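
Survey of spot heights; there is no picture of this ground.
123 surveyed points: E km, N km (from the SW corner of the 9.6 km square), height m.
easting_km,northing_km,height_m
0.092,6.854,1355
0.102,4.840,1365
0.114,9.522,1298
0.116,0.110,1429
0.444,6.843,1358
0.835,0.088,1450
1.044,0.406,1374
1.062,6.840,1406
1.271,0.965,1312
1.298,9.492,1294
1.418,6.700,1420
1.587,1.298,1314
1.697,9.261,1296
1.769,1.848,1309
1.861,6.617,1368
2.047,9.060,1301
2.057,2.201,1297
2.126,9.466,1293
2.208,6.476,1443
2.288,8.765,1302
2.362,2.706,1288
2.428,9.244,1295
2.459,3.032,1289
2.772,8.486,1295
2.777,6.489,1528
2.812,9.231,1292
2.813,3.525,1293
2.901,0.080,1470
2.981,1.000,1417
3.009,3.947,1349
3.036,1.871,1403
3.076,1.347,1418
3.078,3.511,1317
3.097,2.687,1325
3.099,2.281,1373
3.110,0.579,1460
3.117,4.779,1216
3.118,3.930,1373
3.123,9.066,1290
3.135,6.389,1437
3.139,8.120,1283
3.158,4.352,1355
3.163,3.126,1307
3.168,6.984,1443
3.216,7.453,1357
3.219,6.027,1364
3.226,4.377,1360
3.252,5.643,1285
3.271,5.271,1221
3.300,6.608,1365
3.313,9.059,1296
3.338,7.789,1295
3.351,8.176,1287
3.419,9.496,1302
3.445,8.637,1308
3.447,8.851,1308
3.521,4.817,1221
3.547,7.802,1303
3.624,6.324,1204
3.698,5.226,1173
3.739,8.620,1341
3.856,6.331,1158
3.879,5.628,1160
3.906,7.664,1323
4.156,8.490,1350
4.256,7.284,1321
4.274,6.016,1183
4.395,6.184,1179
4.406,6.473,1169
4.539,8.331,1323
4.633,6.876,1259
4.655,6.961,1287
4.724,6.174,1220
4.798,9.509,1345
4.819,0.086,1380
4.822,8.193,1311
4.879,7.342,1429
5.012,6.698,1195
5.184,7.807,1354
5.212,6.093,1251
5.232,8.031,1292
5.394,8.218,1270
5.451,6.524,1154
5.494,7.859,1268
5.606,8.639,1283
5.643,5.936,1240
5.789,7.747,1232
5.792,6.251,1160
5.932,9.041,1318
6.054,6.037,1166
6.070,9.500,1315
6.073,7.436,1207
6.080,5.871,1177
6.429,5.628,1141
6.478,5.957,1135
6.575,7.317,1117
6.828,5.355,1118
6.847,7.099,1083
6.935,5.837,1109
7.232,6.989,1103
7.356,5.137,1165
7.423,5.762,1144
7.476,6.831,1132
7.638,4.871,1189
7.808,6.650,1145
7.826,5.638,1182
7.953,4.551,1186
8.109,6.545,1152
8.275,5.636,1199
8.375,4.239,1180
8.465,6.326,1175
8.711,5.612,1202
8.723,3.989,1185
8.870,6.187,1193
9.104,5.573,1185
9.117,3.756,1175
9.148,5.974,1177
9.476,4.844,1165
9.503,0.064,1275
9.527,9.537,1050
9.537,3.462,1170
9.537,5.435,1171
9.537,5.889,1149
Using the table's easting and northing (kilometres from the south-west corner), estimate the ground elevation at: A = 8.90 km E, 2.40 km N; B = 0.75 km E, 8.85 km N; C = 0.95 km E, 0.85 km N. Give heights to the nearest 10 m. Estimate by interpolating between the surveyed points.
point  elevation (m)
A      1220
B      1300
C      1320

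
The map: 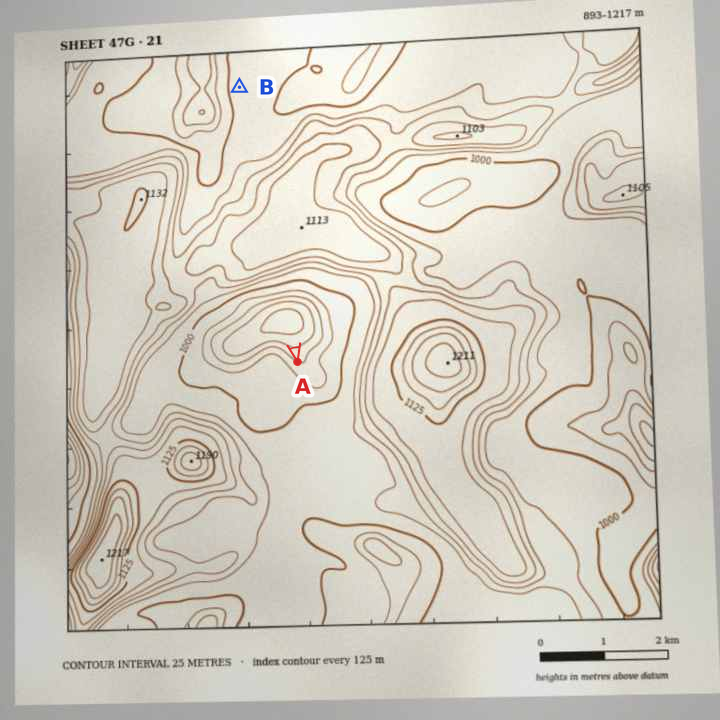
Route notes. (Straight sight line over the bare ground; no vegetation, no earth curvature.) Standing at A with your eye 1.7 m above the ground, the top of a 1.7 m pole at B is hidden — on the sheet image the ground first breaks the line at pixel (283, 294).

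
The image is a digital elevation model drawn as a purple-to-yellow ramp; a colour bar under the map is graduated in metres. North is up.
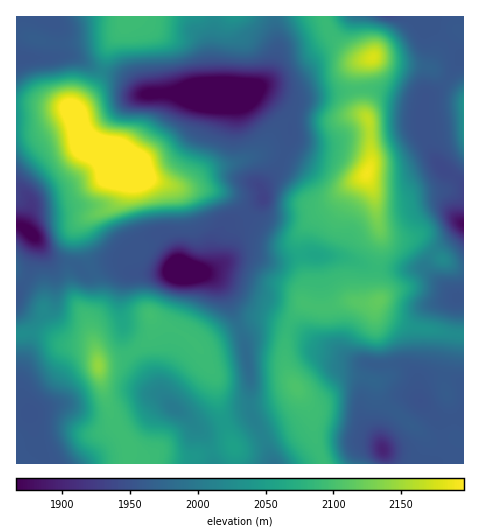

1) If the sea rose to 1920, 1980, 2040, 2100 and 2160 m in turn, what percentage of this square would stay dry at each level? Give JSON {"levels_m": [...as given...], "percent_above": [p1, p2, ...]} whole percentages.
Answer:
{"levels_m": [1920, 1980, 2040, 2100, 2160], "percent_above": [94, 65, 43, 13, 4]}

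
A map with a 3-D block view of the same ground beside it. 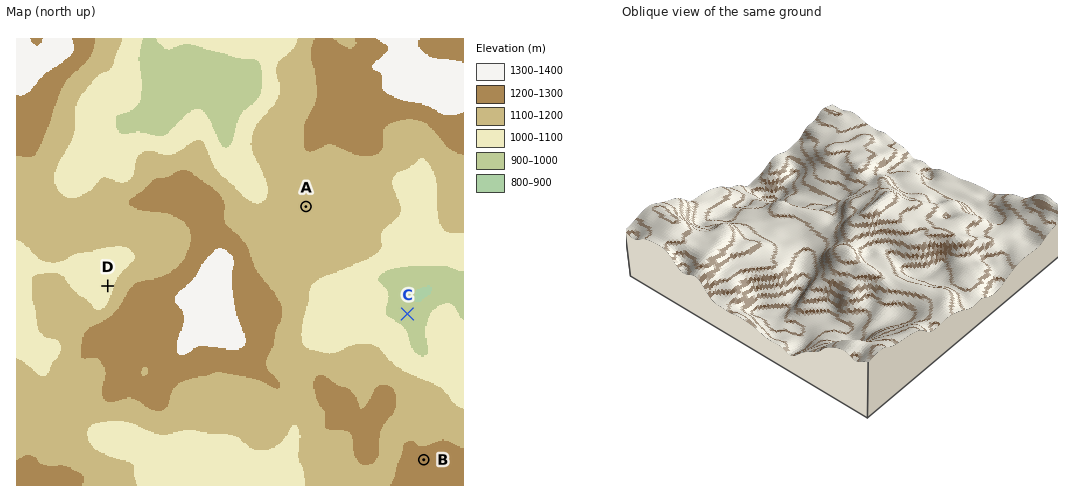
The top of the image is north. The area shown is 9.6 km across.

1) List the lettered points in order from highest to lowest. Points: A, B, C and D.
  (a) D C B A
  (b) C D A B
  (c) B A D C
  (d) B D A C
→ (c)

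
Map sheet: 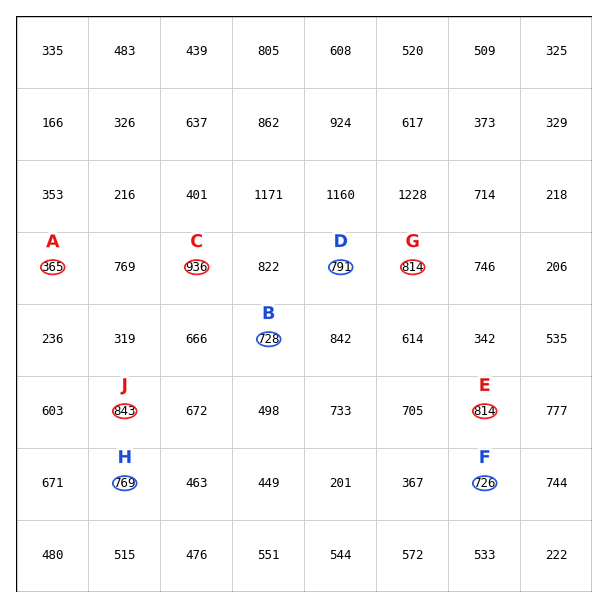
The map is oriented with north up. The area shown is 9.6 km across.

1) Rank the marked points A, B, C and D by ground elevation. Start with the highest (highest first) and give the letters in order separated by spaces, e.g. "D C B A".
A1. C D B A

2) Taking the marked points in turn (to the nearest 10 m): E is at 810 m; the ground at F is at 730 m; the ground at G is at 810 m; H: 770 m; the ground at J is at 840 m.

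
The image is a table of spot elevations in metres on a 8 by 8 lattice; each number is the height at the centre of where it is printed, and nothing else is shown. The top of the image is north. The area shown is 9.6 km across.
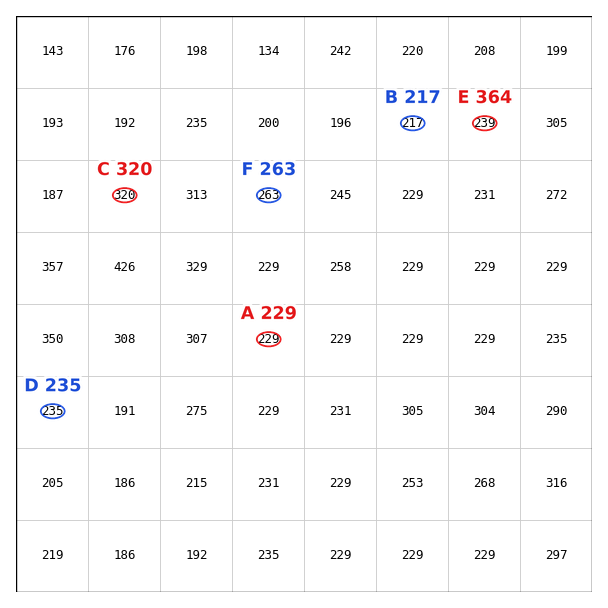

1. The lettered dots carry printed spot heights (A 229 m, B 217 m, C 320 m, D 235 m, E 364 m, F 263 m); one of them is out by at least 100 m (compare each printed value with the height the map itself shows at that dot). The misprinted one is E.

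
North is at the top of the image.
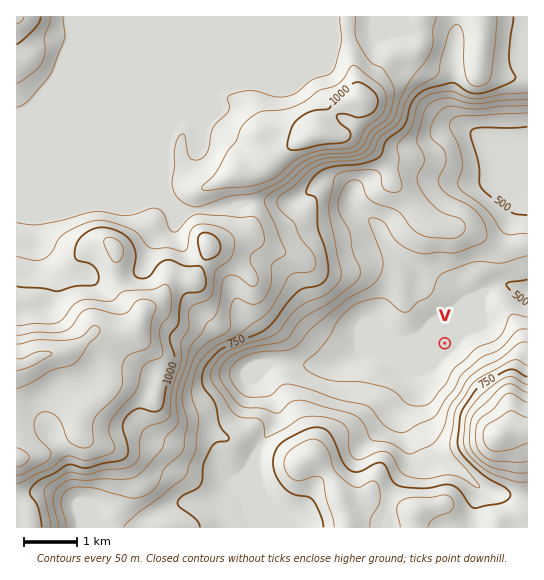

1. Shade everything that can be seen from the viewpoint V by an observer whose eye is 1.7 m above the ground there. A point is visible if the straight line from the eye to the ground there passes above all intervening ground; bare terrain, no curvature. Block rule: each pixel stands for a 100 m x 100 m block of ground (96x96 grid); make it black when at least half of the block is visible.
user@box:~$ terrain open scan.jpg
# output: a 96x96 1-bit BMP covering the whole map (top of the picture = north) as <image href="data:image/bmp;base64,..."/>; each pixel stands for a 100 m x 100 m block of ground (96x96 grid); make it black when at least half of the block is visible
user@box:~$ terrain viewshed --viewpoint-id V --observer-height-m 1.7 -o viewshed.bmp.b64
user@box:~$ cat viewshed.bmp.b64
<image width="96" height="96" href="data:image/bmp;base64,Qk2+BAAAAAAAAD4AAAAoAAAAYAAAAGAAAAABAAEAAAAAAIAEAAATCwAAEwsAAAIAAAAAAAAA////AAAAAAAAAAAAAAAAAAAAAAAAAAAAAAAAAAAAAAAAAAAAAAAAAAAAAAAAAAAAAAAAAAAAAAAAAAAAAAAAAAA4AAAAAAAAAAAAAAH/gAAAAAAAAAAABgP/gAAAAAAAAAAABwf/AAAAAACAAAAAD4//AAAAAADgAAAAD//4AAAAAAHwAAAAH//gAAAAAAOCAAAAH//AAAAAAAeDAAAAP//AAAAAAB+DgAAAf//AAAAAAH+HwAAA///4AAAAAf+P4AAB///8AAAAA/4P4AAB///+AAAAA+AH8AAB////AAAAAAAH//AB////AAAAAAAP//gB////A8AAAAAP//wB////D8AAAAAf//gD////P8AAAAAf/8AH/////8AAAAAf/8AH/////+AAAAA//4AP/////+AAABAf/4AP//////AAAAgf/4Af//////AAAAwf/4A///////gAAAgP/4A///////gAAAAP/4A///////gAAAAP/4A///////gAAAAP/8Af//////gAAAA//+Af//////wAAAB///A///////wAAAD///////////wAAAD///////////4AAAH///////z//fwAAAH/4////8D///wAAAD/w////gD///wAAAD/h4f//gD///gAAAD/hwf//gD///AAAAB/jgf//wD///AAAAAf/Af//4D//+AAAAAPPAf//8D//8AAAAAMOAf//+Dj/4AAAAAAOAf9//Dg/4AAAAAAMAf5//BA/+AAAAAAMAfx//BB//gAAAAAAAfB//AD//4AAAAAAAeB/CAH//8AAAAAB+cB+AAf//8AAAAAB/4A+AA///8AAAAAB/AAeAB//8cAAAAAB+AAfAD//4AAAAAAAgAAfgD//gAAAAAAAAAA/AACAAAAAAAAAAAB+AAAAAAAAAAAAAAD8AAAAAAAAAAAAAAB8AAAAAAAAAAAAAAA4AAAAAAAAAAAAAAA4B4AAAAAAAAAAAAA4D8AAAAAAAAAAAAAYB8AAAAAAAAAAD/gIAcAAAAAAAAAAP/4IAAAAAAAAAAAAH/+IAAAAAAAAAAAAAP/+QAAAAAAAAAAAAD//8AAAAAAAAAAAAB//+AAAAAAAAAAAAA///AAAAAAAAAAAAAf//gAAAAAAAAAAAAH//gAAAAAAAAAAAAD//gAAAAAAAAAAAAAQfwAAAAAAAAAAAAAAP4AAAAAAAAAAAAAAP8AAAAAAAAAAAAAAP8AAAAAAAAAAAAAAP8AAAAAAAAAAAAAAP8AAAAAAAAAAAAAAP8AAAAAAAAAAAAAAAeAAAAAAAAAAAAAAAGAAAAAAAAAAAAAAACAAAAAAAAAAAAAAAAAAAAAAAAAAAAAAAAAAAAAAAAAAAAAAAAAAAAAAAAAAAAAAAAAAAAAAAAAAAAAAAAAAAAAAAAAAAAAAAAAAAAAAAAAAAAAAAAAAAAAAAAAAAAAAAAAAAAAAAAAAAAAAAAAAAAAAAAAAAAAAAAAAAAAAAAAAAAAAAAAAAAAAAAAAAAAAAAAAAAAAAAAAAAAAAAAAAA="/>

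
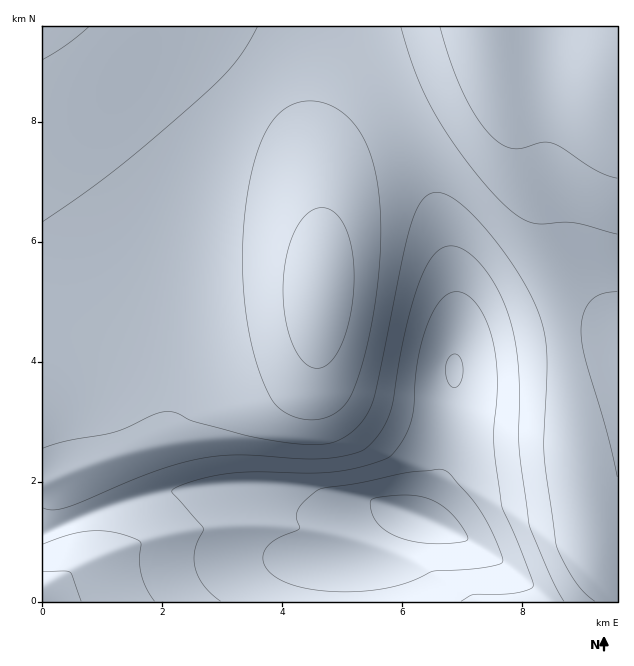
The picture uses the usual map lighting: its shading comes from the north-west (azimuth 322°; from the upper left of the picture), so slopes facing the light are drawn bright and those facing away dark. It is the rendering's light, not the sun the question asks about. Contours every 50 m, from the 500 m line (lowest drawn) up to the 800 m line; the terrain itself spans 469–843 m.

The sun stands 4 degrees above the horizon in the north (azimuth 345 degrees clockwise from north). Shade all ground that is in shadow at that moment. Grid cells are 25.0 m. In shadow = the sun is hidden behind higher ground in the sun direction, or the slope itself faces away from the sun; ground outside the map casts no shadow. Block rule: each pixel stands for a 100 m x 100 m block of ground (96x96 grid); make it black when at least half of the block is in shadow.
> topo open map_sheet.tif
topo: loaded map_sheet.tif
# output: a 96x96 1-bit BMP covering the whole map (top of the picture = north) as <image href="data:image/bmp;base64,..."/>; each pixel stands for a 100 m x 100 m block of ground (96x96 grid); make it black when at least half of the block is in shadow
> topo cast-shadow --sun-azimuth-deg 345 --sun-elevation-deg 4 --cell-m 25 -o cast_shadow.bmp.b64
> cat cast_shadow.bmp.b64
<image width="96" height="96" href="data:image/bmp;base64,Qk2+BAAAAAAAAD4AAAAoAAAAYAAAAGAAAAABAAEAAAAAAIAEAAATCwAAEwsAAAIAAAAAAAAA////AAAAAAAAAAAAAAAAAAAAAAAAAAAAAAAAAAAAAAAAAAAAAAA/AAAAAAAAAAAAAAP/wAAAAAAAAAAAAA//4AAAAAAAAAAAAH//8AAAAAAAAAAAAf//+AAAAAAAAAAAB///+AAAAAAAAAAAH////gAAAAAAAAAAP////wAAAAAAAAAAf////wAAAAAAAAAA/////4AAAAAAAAAD//////AAAAAEAAAf//////AAAAAP+A////////gAAAAf//////////gAAAA///////////gAAAD///////////gAAAD///////////gAAAB///////////AAAAAf/////////+AAAAAD/////////4AAAAAA/////////gAAAAAAH////////AAAAAAAA////////AAAAAAAAD///////AAAAAAAAAP//////AAAAAAAAAAH////+AAAAAAAAAAAB///+AAAAAAAAAAAAf//+AAAAAAAAAAAAH//+AAAAAAAAAAAAB//+AAAAAAAAAAAAAf/+AAAAAAAAAAAAAH/+AAAAAAAAAAAAAA//AAAAAAAAAAAAAAf/gAAAAAAAAAAAAAf/wAAAAAAAAAAAAAP/wAAAAAAAAAAAAAP/4AAAAAAAAAAAAAP/8AAAAAAAAAAAAAP/8AAAAAAAAAAAAAH/+AAAAAAAAAAAAAH/+AAAAAAAAAAAAAD/+AAAAAAAAAAAAAD//AAAAAAAAAAAAAB//AAAAAAAAAAAAAB//AAAAAAAAAAAAAA//AAAAAAAAAAAAAA//AAAAAAAAAAAAAAf/AAAAAAAAAAAAAAP/AAAAAAAAAAAAAAP/AAAAAAAAAAAAAAH+AAAAAAAAAAAAAAD+AAAAAAAAAAAAAAB+AAAAAAAAAAAAAAA+AAAAAAAAAAAAAAAIAAAAAAAAAAAAAAAAAAAAAAAAAAAAAAAAAAAAAAAAAAAAAAAAAAAAAAAAAAAAAAAAAAAAAAAAAAAAAAAAAAAAAAAAAAAAAAAAAAAAAAAAAAAAAAAAAAAAAAAAAAAAAAAAAAAAAAAAAAAAAAAAAAAAAAAAAAAAAAAAAAAAAAAAAAAAAAAAAAAAAAAAAAAAAAAAAAAAAAAAAAAAAAAAAAAAAAAAAAAAAAAAAAAAAAAAAAAAAAAAAAAAAAAAAAAAAAAAAAAAAAAAAAAAAAAAAAAAAAAAAAAAAAAAAAAAAAAAAAAAAAAAAAAAAAAAAAAAAAAAAAAAAAAAAAAAAAAAAAAAAAAAAAAAAAAAAAAAAAAAAAAAAAAAAAAAAAAAAAAAAAAAAAAAAAAAAAAAAAAAAAAAAAAAAAAAAAAAAAAAAAAAAAAAAAAAAAAAAAAAAAAAAAAAAAAAAAAAAAAAAAAAAAAAAAAAAAAAAAAAAAAAAAAAAAAAAAAAAAAAAAAAAAAAAAAAAAAAAAAAAAAAAAAAAAAAAAAAAAAAAAAAAAAAAAAAAAAAAAAAAAAAAAAAAAAAAAAAAAAAAAAAAAAAAAAAAAAAAAAAAAAAAAAAAAAAAAAAAAAAAAAAAAAAA="/>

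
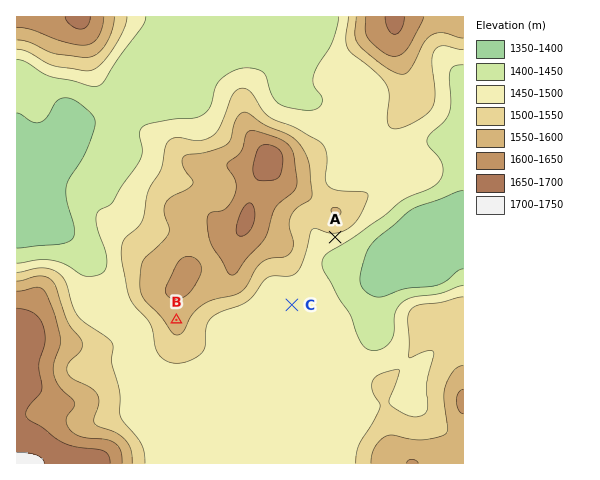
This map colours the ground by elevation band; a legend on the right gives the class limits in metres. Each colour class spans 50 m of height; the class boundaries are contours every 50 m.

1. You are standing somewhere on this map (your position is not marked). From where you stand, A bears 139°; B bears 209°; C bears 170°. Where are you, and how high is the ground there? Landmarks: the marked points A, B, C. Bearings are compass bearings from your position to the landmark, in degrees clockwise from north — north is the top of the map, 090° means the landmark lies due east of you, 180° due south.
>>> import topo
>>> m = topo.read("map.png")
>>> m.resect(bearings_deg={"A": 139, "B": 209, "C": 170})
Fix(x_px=266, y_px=158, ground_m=1670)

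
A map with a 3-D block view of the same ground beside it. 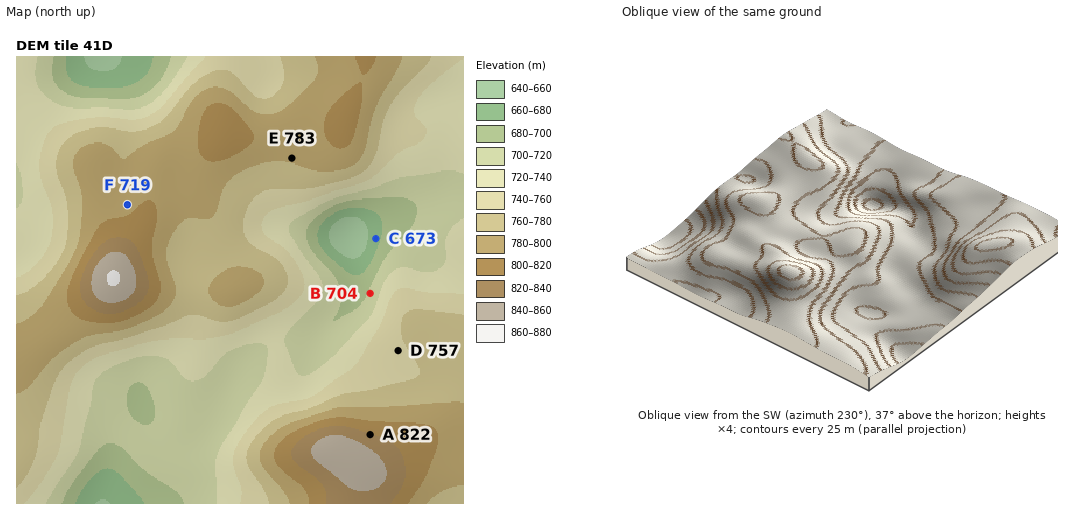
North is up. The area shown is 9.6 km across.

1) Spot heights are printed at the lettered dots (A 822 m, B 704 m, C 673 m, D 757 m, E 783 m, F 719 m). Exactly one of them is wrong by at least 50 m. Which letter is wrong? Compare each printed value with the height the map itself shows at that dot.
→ F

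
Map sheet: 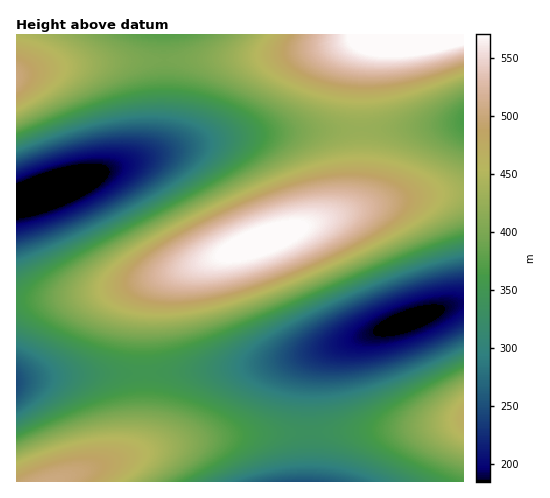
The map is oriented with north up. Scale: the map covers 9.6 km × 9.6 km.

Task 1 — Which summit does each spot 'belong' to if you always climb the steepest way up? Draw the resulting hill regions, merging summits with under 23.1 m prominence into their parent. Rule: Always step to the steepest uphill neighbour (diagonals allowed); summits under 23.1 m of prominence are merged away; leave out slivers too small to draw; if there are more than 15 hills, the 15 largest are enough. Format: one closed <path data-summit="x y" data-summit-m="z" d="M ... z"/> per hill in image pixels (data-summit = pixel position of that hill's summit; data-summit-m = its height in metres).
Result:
<path data-summit="262 241" data-summit-m="581" d="M463 123l-61 5-111 3-73 8-63 15-116 41-22 6-1 179 78-6 108-3 61-7 66-16 127-44 7 0z"/><path data-summit="50 481" data-summit-m="505" d="M329 348l-53 14-46 7-51 3-109 3-53 5-1 101 292 1 2-3 0-99 6-20z"/><path data-summit="421 35" data-summit-m="621" d="M463 34l-298 0 0 74-2 21-8 19-15 10 4 1 51-15 65-11 58-3 84-2 61-5z"/><path data-summit="463 417" data-summit-m="472" d="M463 304l-7 0-117 40-20 11-7 13-3 24 0 90 155-1z"/><path data-summit="17 78" data-summit-m="503" d="M164 34l-148 1 1 166 22-6 95-34 12-6 9-7 7-14 3-26z"/>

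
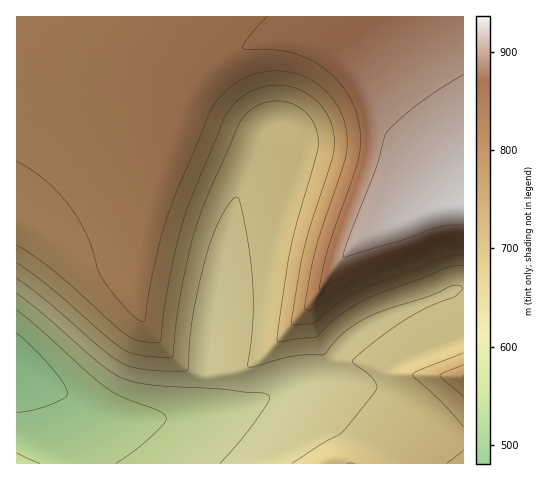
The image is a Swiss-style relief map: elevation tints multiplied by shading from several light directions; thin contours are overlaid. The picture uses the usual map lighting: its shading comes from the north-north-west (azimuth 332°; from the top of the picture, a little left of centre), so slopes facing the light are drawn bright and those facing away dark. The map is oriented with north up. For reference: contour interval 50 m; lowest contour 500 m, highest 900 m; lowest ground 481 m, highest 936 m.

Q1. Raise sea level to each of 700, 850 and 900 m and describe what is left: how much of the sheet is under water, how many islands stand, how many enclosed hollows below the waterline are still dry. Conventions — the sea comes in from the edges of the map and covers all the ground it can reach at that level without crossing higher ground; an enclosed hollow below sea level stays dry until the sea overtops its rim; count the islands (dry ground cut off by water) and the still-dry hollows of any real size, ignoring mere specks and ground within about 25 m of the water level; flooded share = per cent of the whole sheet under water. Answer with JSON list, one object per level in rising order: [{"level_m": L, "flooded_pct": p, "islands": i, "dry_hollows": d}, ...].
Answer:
[{"level_m": 700, "flooded_pct": 43, "islands": 0, "dry_hollows": 0}, {"level_m": 850, "flooded_pct": 84, "islands": 0, "dry_hollows": 0}, {"level_m": 900, "flooded_pct": 94, "islands": 0, "dry_hollows": 0}]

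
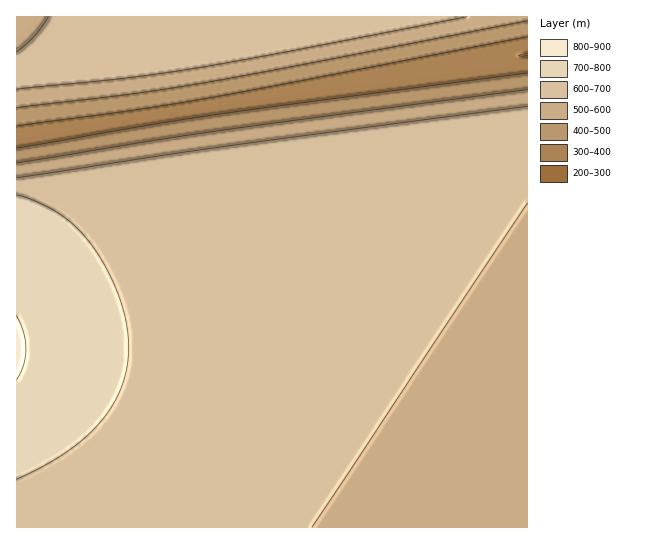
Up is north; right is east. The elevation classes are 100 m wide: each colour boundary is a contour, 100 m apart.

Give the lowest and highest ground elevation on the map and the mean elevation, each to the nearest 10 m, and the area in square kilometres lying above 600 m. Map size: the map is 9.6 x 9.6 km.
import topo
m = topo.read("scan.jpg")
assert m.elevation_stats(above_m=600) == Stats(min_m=300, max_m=810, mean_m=610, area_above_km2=63.6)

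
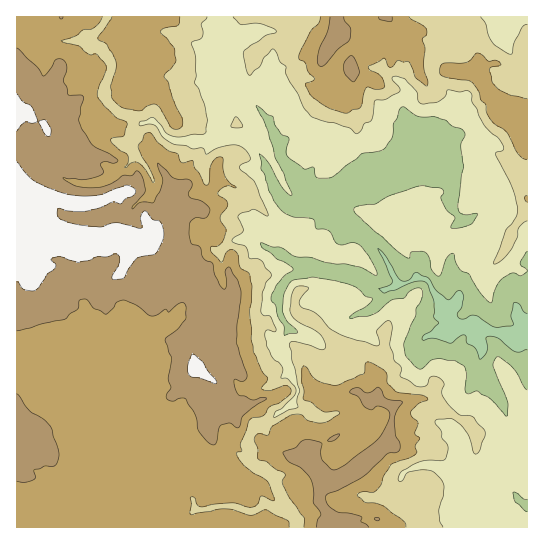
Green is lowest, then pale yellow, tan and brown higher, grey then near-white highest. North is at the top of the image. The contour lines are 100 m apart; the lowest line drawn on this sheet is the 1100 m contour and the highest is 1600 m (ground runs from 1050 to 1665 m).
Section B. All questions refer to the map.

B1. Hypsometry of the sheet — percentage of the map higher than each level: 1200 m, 88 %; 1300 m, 66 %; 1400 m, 50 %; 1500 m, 19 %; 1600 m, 4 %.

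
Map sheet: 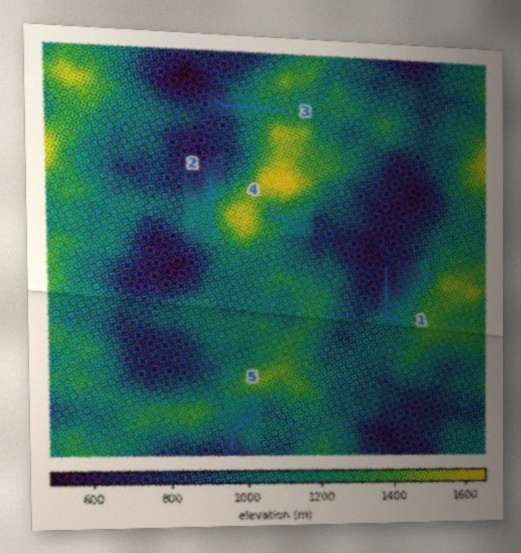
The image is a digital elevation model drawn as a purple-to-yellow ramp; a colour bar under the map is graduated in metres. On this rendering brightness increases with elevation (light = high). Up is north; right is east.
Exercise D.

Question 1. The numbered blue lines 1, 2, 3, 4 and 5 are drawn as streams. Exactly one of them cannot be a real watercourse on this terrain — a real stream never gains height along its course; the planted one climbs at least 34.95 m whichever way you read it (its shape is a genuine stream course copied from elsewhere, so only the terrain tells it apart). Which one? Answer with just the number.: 2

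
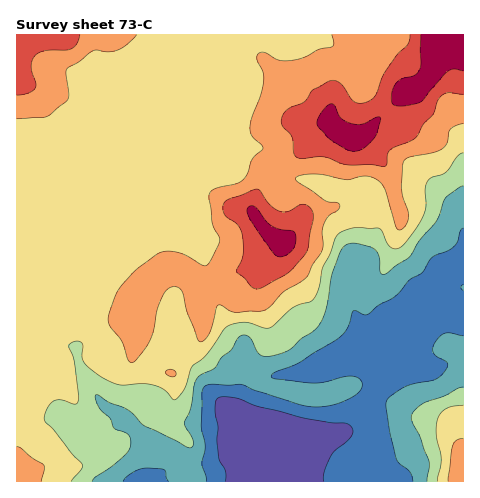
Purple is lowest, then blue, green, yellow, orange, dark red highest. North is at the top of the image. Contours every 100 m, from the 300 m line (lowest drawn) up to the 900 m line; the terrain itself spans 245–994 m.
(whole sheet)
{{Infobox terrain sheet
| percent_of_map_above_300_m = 96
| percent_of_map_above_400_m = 85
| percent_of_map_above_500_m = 74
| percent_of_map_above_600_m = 66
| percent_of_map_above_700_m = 26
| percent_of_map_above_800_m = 10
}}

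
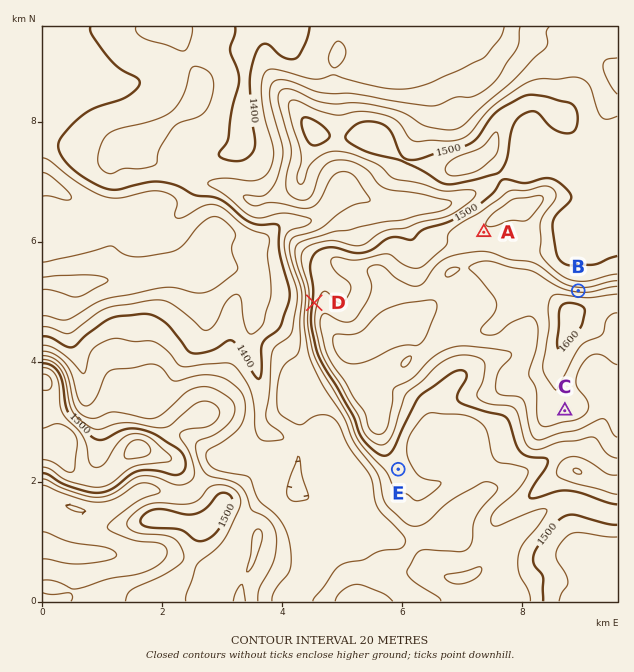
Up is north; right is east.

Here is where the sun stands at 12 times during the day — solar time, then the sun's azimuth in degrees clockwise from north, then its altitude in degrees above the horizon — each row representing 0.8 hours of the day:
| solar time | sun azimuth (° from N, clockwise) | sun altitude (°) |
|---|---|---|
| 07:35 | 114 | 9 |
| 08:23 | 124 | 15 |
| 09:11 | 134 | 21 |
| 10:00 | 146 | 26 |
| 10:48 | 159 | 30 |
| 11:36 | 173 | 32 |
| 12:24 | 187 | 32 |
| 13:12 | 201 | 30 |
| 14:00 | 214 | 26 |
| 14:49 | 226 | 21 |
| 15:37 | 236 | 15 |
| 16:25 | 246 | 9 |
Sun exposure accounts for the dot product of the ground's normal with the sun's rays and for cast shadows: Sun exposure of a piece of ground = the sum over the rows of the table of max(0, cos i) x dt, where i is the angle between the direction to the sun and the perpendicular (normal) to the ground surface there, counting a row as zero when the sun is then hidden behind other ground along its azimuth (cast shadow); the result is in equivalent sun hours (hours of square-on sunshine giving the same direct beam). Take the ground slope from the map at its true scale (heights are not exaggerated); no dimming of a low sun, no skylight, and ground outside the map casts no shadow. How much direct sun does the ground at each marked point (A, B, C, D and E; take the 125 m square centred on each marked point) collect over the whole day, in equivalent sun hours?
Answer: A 3.8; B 1.9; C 3.9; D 3.3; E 3.6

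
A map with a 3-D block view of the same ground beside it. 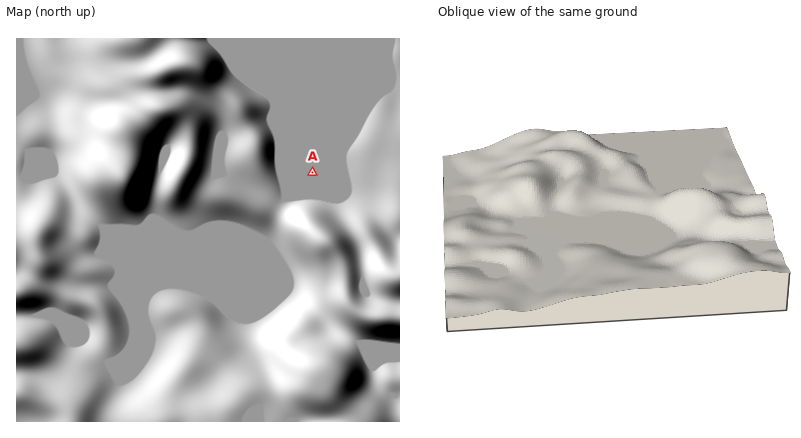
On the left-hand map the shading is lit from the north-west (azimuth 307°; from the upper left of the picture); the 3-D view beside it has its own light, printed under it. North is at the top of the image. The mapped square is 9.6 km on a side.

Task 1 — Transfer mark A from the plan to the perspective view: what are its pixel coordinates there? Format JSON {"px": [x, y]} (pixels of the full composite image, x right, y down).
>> {"px": [678, 181]}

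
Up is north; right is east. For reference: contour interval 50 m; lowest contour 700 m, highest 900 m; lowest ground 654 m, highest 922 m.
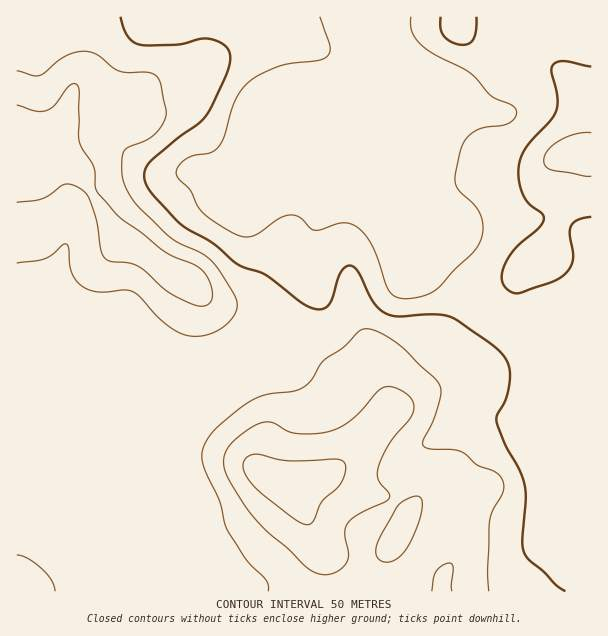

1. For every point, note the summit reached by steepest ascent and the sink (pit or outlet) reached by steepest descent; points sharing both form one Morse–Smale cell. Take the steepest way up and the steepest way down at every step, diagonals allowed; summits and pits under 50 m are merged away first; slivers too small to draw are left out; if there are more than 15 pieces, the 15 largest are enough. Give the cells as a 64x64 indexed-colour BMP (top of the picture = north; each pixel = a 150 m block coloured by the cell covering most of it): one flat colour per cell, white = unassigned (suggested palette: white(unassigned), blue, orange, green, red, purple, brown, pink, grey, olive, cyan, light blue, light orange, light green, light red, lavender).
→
<image width="64" height="64" href="data:image/bmp;base64,Qk12CAAAAAAAAHYAAAAoAAAAQAAAAEAAAAABAAQAAAAAAAAIAAATCwAAEwsAABAAAAAAAAAA////ALR3HwAOf/8ALKAsACgn1gC9Z5QAS1aMAMJ34wB/f38AIr28AM++FwDox64AeLv/AIrfmACWmP8A1bDFABERERERERERERERERERERERERERERERERERERERERERERERERERERERERERERERERERERERERERERERERERERERERERERERERERERERERERERERERERERERERERERERERERERERERERERERERERERERERERERERERERERERERERERERERERERERERERERERERERERERERERERERERERERERERERERERERERERERERERERERERERERERERERERERERERERERERERERERERERERERERERERERERERERERERERERERERERERERERERERERERERERERERERERERERERERERERERERERERERERERERERERERERERERERERERERERERERERERERERERERERERERERERERERERERERERERERERERERERERERERERERERERERERERERERERERERERERERERERERERERERERERERERERERERERERERERERERERERERERERERERERERERERERERERERERERERERERERERERERERERERERERERERERERERERERERERERERERERERERERERERERERERERERERERERERERERERERERERERERERERERERERERERERERERERERERERERERERERERERERERERERERERERERERERERERERERERERERERERERERERERERERERERERERERERERERERERERERERERERERERERERERERERERERERERERERERERERERERERERERERERERERERERERERERERERERERERERERERERERERERERERERERERERERERERERERERERERERERERERERERERERERERERERETMzMRERERERERERERERERERERERERERERERERERERERMzMzEREREREREREREREREREREREREREREREREREREREzMzMREREREREREREREREREREREREREREREREREREREzMzMyIiIiIiIiIiIiIiERERERERERERERERERERERETMzMzIiIiIiIiIiIiIiIiERERERERERERERERERERERMzMzMiIiIiIiIiIiIiIiIhEREREREREREREREREREREzMzMyIiIiIiIiIiIiIiIiIhEREREREREREREREREREzMzMzIiIiIiIiIiIiIiIiIiIhEREREREREREREREREzMzMzMiIiIiIiIiIiIiIiIiIiIREREREREREREREREzMzMzMyIiIiIiIiIiIiIiIiIiIiERERERERERERERMzMzMzMzIiIiIiIiIiIiIiIiIiIiIhERERERERERERMzMzMzMzMiIiIiIiIiIiIiIiIiIiIiERERERERERERMzMzMzMzMyIiIiIiIiIiIiIiIiIiIiIhERERERERERMzMzMzMzMzIiIiIiIiIiIiIiIiIiIiIiERERERERERMzMzMzMzMzMiIiIiIiIiIiIiIiIiIiIiERERERERERMzMzMzMzMzMyIiIiIiIiIiIiIiIiIiIiIRERERERERMzMzMzMzMzMzIiIiIiIiIiIiIiIiIiIiIhERERERERMzMzMzMzMzMzMiIiIiIiIiIiIiIiIiIiIiERERERERMzMzMzMzMzMzMyIiIiIiIiIiIiIiIiIiIiIhEREREREzMzMzMzMzMzMzIiIiIiIiIiIiIiIiIiIiIiEREREREzMzMzMzMzMzMzMiIiIiIiIiIiIiIiIiIiIiIRERERETMzMzMzMzMzMzMyIiIiIiIiIiIiIiIiIiIiIiERERERMzMzMzMzMzMzMzIiIiIiIiIiIiIiIiIiIiIiIRERERMzMzMzMzMzMzMzMiIiIiIiIiIiIiIiIiIiIiIhEREREzMzMzMzMzMzMzMyIiIiIiIiIiIiIiIiIiIiIiERERETMzMzMzMzMzMzMzIiIiIiIiIiIiIiIiIiIiIiIRERERMzMzMzMzMzMzMzMiIiIiIiIiIiIiIiIiIiIiIiEREREzMzMzMzMzMzMzMyIiIiIiIiIiIiIiIiIiIiIiIRERERMzMzMzMzMzMzMzIiIiIiIiIiIiIiIiIiIiIiIhEREREzMzMzMzMzMzMzMiIiIiIiIiIiIiIiIiIiIiIiIRERETMzMzMzMzMzMzMyIiIiIiIiIiIiIiIiIiIiIiIhERERMzMzMzMzMzMzMzIiIiIiIiIiIiIiIiIiIiIiIiIRERMzMzMzMzMzMzMzMiIiIiIiIiIiIiIiIiIiIiIiIhEREzMzMzMzMzMzMzMyIiIiIiIiIiIiIiIiIiIiIiIiIREzMzMzMzMzMzMzMzIiIiIiIiIiIiIiIiIiIiIiIiIhETM0REQzMzMzMzMzMiIiIiIiIiIiIiIiIiIiIiIiIiETMzREREQzMzMzMzMyIiIiIiIiIiIiIiIiIiIiIiIiIRMzREREREMzMzMzMzIiIiIiIiIiIiIiIiIiIiIiIiIhEzRERERERDMzMzMzMiIiIiIiIiIiIiIiIiIiIiIiIiEzREREREREMzMzMzMyIiIiIiIiIiIiIiIiIiIiIiIiIjRERERERERDMzMzMzIiIiIiIiIiIiIiIiIiIiIiIiIiREREREREREMzMzMzMiIiIiIiIiIiIiIiIiIiIiIiIiRERERERERERDMzMzMyIiIiIiIiIiIiIiIiIiIiIiIiJEREREREREREMzMzMz"/>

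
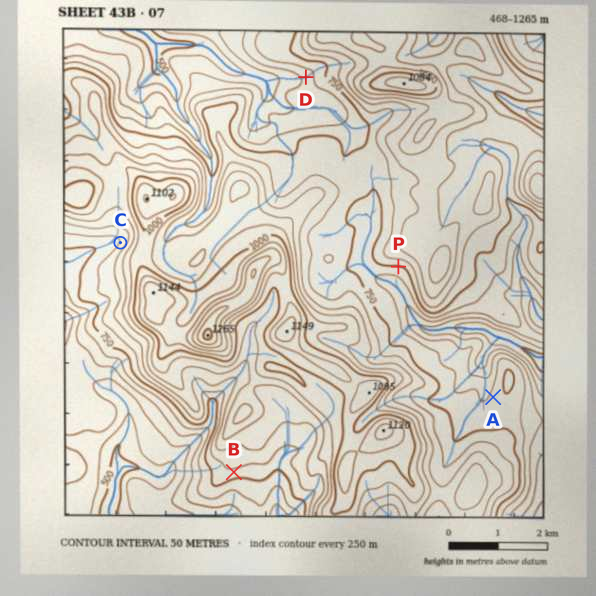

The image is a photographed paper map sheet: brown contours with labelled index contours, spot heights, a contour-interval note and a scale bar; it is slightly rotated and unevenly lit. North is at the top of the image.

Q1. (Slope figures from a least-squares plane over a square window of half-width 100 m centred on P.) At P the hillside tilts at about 17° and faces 190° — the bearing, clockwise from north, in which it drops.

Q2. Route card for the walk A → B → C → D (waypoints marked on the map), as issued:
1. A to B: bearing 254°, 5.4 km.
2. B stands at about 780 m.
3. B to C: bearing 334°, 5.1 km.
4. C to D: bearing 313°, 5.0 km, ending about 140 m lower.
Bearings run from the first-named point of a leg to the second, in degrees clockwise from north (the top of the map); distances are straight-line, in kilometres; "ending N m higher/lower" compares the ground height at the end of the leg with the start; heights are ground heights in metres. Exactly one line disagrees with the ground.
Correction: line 4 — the bearing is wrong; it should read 48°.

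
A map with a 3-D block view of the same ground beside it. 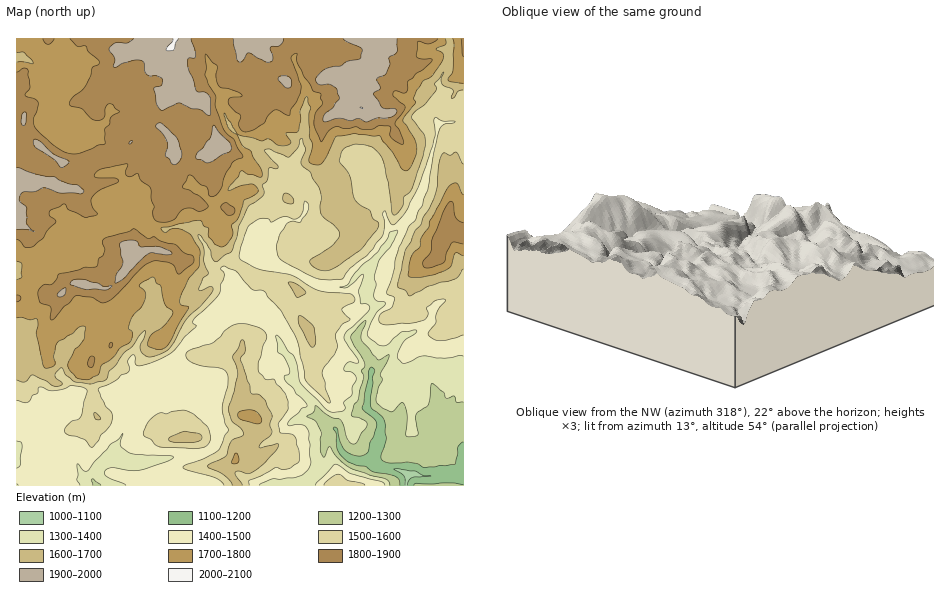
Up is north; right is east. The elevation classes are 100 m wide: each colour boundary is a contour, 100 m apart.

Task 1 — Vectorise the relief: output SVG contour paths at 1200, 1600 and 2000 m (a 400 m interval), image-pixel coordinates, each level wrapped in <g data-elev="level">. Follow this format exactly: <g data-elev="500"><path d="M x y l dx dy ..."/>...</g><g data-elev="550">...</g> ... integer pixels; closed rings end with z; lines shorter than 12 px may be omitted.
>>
<g data-elev="1200"><path d="M400 485l-1-5-4-4-21-4-9-6-8 0-9-4-7-7-4-7-1-14-3-6 1-1 3 2 3 13 7 10 13 4 4-1 4-3 9-28-2-5-11-8-2-4 7-29 0-7 2-4 4 4-3 7-1 28 1 3 10 8 3 7 1 15-5 17 2 5 7 2 20-1 8 2 7 4 29-3 4-10 0-8 5-5"/><path d="M463 485l-10-2-36 0-3 2"/></g><g data-elev="1600"><path d="M242 485l-7-10 1-3 13 2 7-4 19-18 4-7-2-1-17 4-1-1 3-5 9-8 1-3-2-6 2-10-8-16-5-4-7-1-2-2 0-7-10-26 5-8-2-11-2 1-3 7-5 8 5 19-9 35 3 11 9 7 3 6-13 7-5 15-18 10 1 2 16 8 6 6 1 3"/><path d="M174 442l21 0 6-2 1-4-3-3-16-2-14 7 0 3z"/><path d="M95 419l6 0-6-7-1 2z"/><path d="M17 380l8 2 8-7 13 6 7 5 7 0 2-3-6-5-1-3 6-7 5 7 9 7 15 2 14-3 3-3 2-7 7-6 7-11 9-7 7-11 6-6-1 7-4 10 3 7 4 3 4 0 9-3 8-4 7-9 11-21 16-15 11-14-2-4-10 4-2-1 4-11 5-6-4-12 0-14-6-12 3 1 6 8 4 7 1 7 3 4 2-1 7-6 7-3 6-14 2-12 9-18 16-13 0-4-2-5 5-6 2-11 1-1 8 0-1-3-12-13 0-3 5 0 18 8 9-9 3-9 2 0 4 10-5 12 0 4 9 7 9 16 2 8-1 11 1 8 13 10 6 8-1 5-6 7-22 14-1 4 6 5 7 3 7-1 10-5 21-15 15-19 3-6-1-3-5-4-3-7-10-6-6-7-4-22-11-15 3-10 4-4 8-3 9 1 9 2 7 7 5 8 5 21 3 29 1 3 3 0 7-9 1-9 6-5 2-4 13-42 0-11-13-16 0-3 4-5 9-7 11-13 1-3-3-4 10-12-3 7 0 4 3 3 9 4-2 8 3 0 4-7 5-1"/><path d="M311 347l3 0 2-4-2-16-10-10-5-1 0 8z"/><path d="M298 298l7-4 1-2-10-8-8-2z"/><path d="M286 203l6 1 2-3-3-6-6-2-2 2 0 5z"/><path d="M463 164l-7-12-5 3-7-2-3 3-3 11-1 19-3 11-5 12-6 8-2 7-6 7-4 11-5 8-8 36 1 2 7 3 3 5 2 0 17-10 27-7 8-10"/></g><g data-elev="2000"><path d="M173 39l-7 11 8 0 1-7 3-4"/></g>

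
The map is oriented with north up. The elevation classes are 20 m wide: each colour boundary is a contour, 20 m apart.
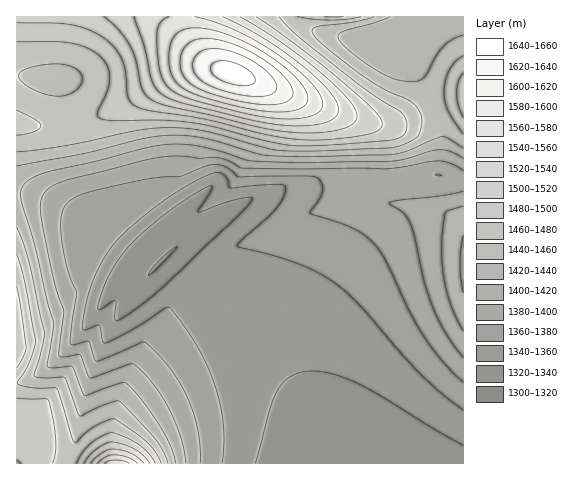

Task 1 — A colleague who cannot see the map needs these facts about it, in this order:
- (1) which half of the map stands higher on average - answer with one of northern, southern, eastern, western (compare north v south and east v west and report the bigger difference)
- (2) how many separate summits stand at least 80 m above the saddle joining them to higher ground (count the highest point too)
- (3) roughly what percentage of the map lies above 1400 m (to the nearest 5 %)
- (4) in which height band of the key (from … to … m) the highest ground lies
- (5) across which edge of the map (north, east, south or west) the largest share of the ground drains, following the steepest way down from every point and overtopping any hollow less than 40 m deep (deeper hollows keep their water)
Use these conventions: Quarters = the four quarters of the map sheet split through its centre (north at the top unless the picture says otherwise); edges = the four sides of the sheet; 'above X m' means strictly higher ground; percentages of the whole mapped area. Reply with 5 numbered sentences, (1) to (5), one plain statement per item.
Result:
(1) Taken as a whole, the northern half is higher than the southern.
(2) 2 summits rise at least 80 m above their surroundings.
(3) About 50 % of the map lies above 1400 m.
(4) The highest point is somewhere between 1640 and 1660 m.
(5) The largest share of the runoff leaves by the southern edge.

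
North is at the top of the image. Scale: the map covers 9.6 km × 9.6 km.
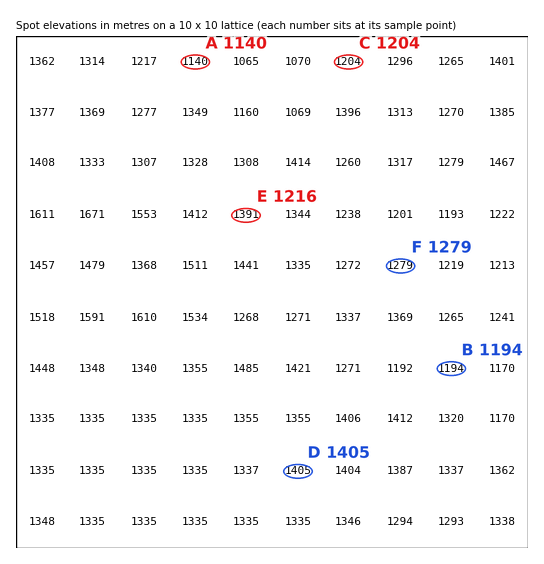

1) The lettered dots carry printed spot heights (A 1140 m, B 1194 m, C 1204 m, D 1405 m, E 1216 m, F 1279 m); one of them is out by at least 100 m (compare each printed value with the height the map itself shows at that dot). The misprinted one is E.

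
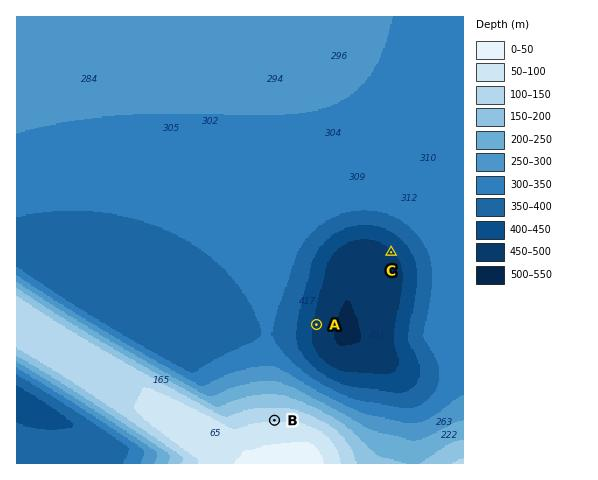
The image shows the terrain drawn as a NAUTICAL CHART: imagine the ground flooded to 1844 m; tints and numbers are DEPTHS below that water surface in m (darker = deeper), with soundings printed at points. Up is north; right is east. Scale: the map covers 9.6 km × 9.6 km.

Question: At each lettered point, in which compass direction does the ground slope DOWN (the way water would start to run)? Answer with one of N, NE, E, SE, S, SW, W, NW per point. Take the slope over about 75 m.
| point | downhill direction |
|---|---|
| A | E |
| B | N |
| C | SW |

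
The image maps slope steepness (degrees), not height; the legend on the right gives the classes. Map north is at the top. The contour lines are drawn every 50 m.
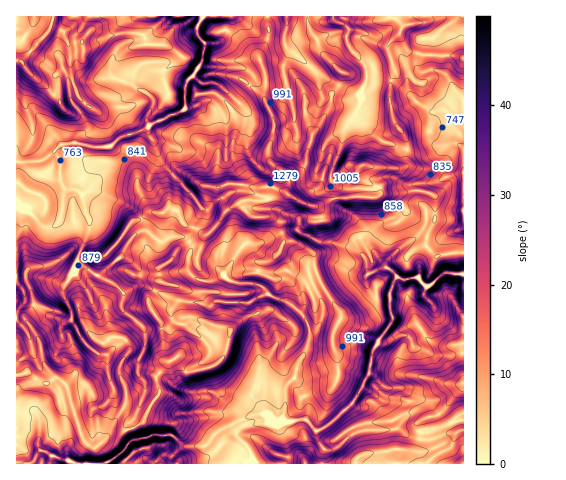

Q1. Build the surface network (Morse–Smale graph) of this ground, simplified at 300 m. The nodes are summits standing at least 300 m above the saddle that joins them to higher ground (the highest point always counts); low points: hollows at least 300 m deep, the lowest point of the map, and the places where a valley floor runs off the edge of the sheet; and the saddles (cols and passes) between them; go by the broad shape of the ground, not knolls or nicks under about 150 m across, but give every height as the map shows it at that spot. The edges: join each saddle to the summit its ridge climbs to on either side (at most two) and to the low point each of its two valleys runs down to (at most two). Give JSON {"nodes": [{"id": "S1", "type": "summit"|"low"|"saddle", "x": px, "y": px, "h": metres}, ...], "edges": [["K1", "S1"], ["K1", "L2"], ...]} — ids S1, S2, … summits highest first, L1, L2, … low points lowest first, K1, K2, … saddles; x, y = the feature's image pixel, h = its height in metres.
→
{"nodes": [
{"id": "S1", "type": "summit", "x": 27, "y": 372, "h": 1511},
{"id": "S2", "type": "summit", "x": 22, "y": 62, "h": 1258},
{"id": "S3", "type": "summit", "x": 462, "y": 383, "h": 1224},
{"id": "L1", "type": "low", "x": 459, "y": 274, "h": 468},
{"id": "L2", "type": "low", "x": 200, "y": 22, "h": 503},
{"id": "K1", "type": "saddle", "x": 391, "y": 81, "h": 899},
{"id": "K2", "type": "saddle", "x": 80, "y": 253, "h": 879},
{"id": "K3", "type": "saddle", "x": 17, "y": 161, "h": 780},
{"id": "K4", "type": "saddle", "x": 243, "y": 446, "h": 771}],
"edges": [["K1", "S1"], ["K1", "L1"], ["K1", "L2"], ["K2", "S1"], ["K2", "L1"], ["K2", "L2"], ["K3", "S1"], ["K3", "S2"], ["K3", "L2"], ["K4", "S1"], ["K4", "S3"], ["K4", "L1"]]}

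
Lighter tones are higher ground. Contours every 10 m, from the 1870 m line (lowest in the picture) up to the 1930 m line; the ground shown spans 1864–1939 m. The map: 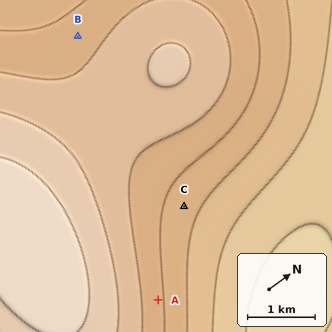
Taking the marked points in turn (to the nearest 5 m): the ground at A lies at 1905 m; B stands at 1905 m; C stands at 1895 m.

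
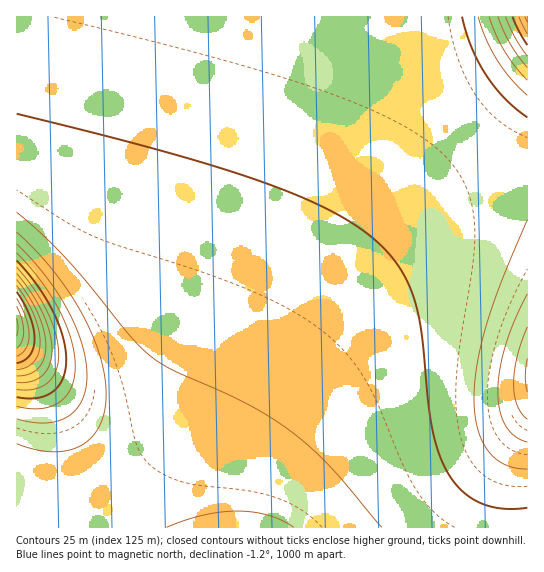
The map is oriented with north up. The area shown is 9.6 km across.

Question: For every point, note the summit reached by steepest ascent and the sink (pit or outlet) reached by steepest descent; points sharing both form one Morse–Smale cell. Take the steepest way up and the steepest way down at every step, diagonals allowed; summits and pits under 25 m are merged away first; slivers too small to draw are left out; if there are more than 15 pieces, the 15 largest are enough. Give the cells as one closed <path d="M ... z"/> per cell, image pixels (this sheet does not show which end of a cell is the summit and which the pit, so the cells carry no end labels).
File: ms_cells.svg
<path d="M406 16l-75 1-42 125-50 135-48 118-11 22-16 24-11 12-23 18-13 6-23 7-32 1-19-2-26-8 0 53 488-1 0-21 6-35 6-21 11-23 0-252-41-32-31-33-28-41-11-22z"/><path d="M330 16l-314 1 1 458 26 8 19 2 21 0 22-4 25-10 13-10 13-11 16-20 27-53 62-159 36-99z"/><path d="M527 16l-120 1 10 30 11 22 28 41 31 33 40 32z"/><path d="M527 428l-16 43-6 35 1 22 22-1z"/>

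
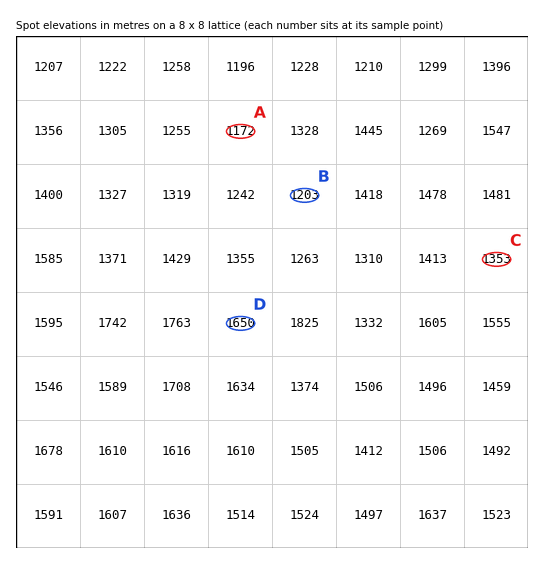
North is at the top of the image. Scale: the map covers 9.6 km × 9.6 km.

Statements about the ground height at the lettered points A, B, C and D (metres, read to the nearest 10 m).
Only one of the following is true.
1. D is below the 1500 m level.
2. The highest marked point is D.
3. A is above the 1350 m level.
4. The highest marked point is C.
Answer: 2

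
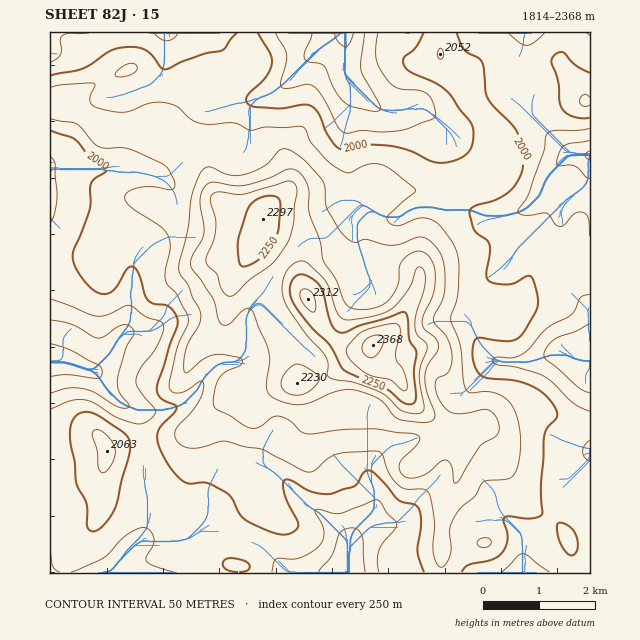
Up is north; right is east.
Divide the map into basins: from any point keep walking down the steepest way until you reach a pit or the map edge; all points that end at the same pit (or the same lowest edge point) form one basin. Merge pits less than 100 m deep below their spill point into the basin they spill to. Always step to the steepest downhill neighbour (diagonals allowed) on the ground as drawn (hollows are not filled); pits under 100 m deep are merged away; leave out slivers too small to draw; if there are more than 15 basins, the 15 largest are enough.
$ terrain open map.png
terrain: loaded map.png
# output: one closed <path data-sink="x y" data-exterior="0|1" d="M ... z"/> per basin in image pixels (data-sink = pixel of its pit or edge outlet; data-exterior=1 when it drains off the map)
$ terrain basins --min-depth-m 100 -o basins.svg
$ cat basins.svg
<path data-sink="50 361" data-exterior="1" d="M59 102l-9 3 0 467 188 1 0-7-6-2-2-3 3-21 8-17 23-23-2-11-24-25-7-14 2-7 12-20 5-11 0-5-5-5 38-17 14-1 31-8 11-6 13-11 17-11-20 1-16-10-14-18-24-49-37-29-1-6 5-17-27-9-19-15-6-17 3-28-6-8-14-4-27 0-19-8-40 1-37-25z"/><path data-sink="590 155" data-exterior="1" d="M590 32l-150 1 1 26 20 22 10 21 19 25 7 18-1 20-20 16-23 10-60-1-13-6-7 0-16 9-25 8-28 0-17-4-9 3-10 7-4 7-7 26 7 9 21 14 10 9 24 49 14 18 16 10 21-2 27-21 19-35 8 0 45 13 12 4 14 8 25-16 8-19 8-8 30-2 15 5 9-1z"/><path data-sink="345 33" data-exterior="1" d="M439 32l-389 0 0 71 9-1 11 5 37 25 40-1 19 8 27 0 14 4 6 8-3 28 6 17 19 15 25 8 4-2 4-10 13-9 7-1 16 4 28 0 25-8 16-9 7 0 13 6 60 1 23-10 20-16 1-20-7-18-19-25-10-21-20-22z"/><path data-sink="347 572" data-exterior="1" d="M371 346l-19 13-13 11-11 6-31 8-14 1-38 17 5 5 0 5-5 11-12 20-2 7 7 14 24 25 2 11-23 23-8 17-3 21 2 3 6 2 1 7 202-1 2-60 2-13 13-24 1-23-5-15-44-38-10-20-5-5-12-5-8-8z"/><path data-sink="590 362" data-exterior="1" d="M566 271l-30 2-8 8-8 19-25 16-14-8-12-4-45-13-8 0-19 35-25 19 0 10 11 14 12 5 5 5 7 16 10 11 23 18 13 12 14-8 27-6 32-14 14 1 29 13 21 2 0-148z"/>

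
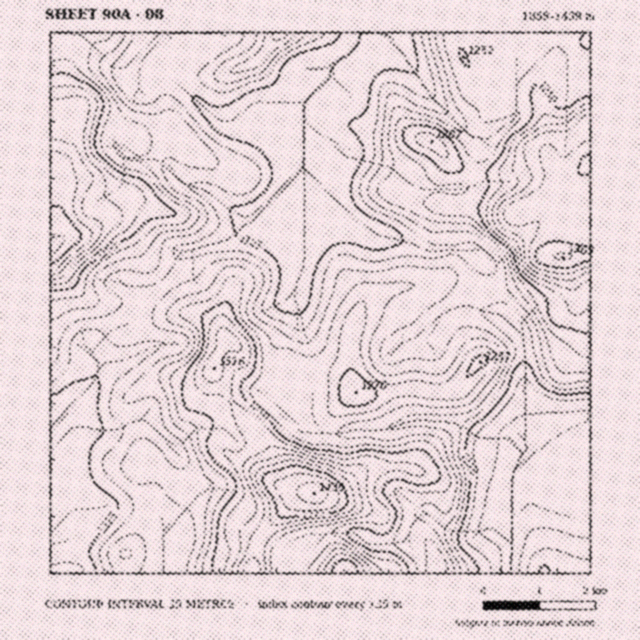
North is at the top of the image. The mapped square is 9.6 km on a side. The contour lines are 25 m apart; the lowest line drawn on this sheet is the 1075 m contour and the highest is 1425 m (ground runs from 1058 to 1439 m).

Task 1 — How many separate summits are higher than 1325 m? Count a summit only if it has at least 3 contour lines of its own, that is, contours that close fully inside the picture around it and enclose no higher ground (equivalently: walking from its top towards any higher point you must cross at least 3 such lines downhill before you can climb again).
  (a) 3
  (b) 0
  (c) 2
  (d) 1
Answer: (d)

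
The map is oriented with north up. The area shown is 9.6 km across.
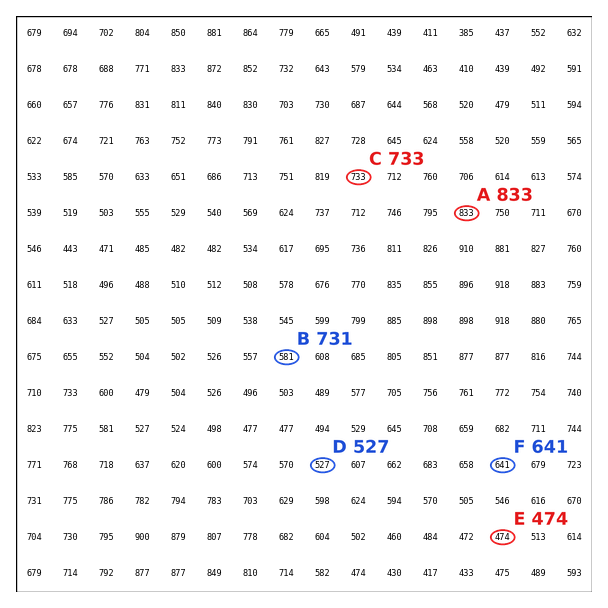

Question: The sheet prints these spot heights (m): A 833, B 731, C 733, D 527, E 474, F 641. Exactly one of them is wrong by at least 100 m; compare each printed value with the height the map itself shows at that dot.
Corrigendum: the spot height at B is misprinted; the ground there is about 581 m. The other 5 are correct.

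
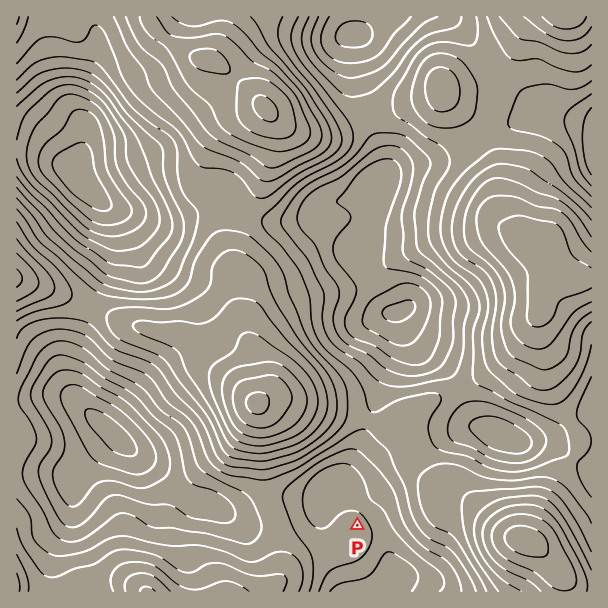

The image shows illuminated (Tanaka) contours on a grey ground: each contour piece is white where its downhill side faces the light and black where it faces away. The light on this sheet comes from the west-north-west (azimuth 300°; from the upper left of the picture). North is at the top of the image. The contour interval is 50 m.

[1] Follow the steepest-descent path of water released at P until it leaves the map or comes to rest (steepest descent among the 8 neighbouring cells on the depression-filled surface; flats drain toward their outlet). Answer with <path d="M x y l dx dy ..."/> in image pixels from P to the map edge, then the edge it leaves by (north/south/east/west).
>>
<path d="M357 525l9-9 8 0 6 6 1 3 0 3 3 6 0 6 2 2 1 15 2 1 0 3 1 2 0 3 3 6 0 13-6 6"/>
exit: south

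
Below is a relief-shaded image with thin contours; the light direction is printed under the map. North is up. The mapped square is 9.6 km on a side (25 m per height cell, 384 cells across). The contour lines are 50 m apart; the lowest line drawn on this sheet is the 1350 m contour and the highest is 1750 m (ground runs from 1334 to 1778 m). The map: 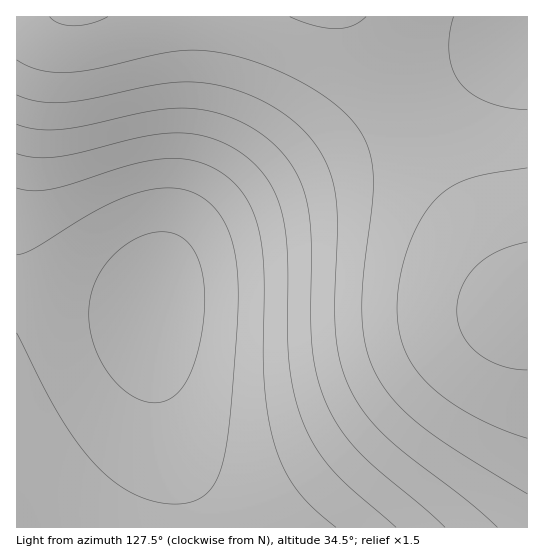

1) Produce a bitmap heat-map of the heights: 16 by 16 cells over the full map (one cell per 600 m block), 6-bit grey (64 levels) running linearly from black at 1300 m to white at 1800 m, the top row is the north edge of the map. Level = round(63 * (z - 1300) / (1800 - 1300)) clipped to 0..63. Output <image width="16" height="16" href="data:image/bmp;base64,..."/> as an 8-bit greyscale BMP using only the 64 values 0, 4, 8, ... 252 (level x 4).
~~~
<image width="16" height="16" href="data:image/bmp;base64,Qk02BQAAAAAAADYEAAAoAAAAEAAAABAAAAABAAgAAAAAAAABAAATCwAAEwsAAAABAAAAAAAAAAAAAAEBAQACAgIAAwMDAAQEBAAFBQUABgYGAAcHBwAICAgACQkJAAoKCgALCwsADAwMAA0NDQAODg4ADw8PABAQEAAREREAEhISABMTEwAUFBQAFRUVABYWFgAXFxcAGBgYABkZGQAaGhoAGxsbABwcHAAdHR0AHh4eAB8fHwAgICAAISEhACIiIgAjIyMAJCQkACUlJQAmJiYAJycnACgoKAApKSkAKioqACsrKwAsLCwALS0tAC4uLgAvLy8AMDAwADExMQAyMjIAMzMzADQ0NAA1NTUANjY2ADc3NwA4ODgAOTk5ADo6OgA7OzsAPDw8AD09PQA+Pj4APz8/AEBAQABBQUEAQkJCAENDQwBEREQARUVFAEZGRgBHR0cASEhIAElJSQBKSkoAS0tLAExMTABNTU0ATk5OAE9PTwBQUFAAUVFRAFJSUgBTU1MAVFRUAFVVVQBWVlYAV1dXAFhYWABZWVkAWlpaAFtbWwBcXFwAXV1dAF5eXgBfX18AYGBgAGFhYQBiYmIAY2NjAGRkZABlZWUAZmZmAGdnZwBoaGgAaWlpAGpqagBra2sAbGxsAG1tbQBubm4Ab29vAHBwcABxcXEAcnJyAHNzcwB0dHQAdXV1AHZ2dgB3d3cAeHh4AHl5eQB6enoAe3t7AHx8fAB9fX0Afn5+AH9/fwCAgIAAgYGBAIKCggCDg4MAhISEAIWFhQCGhoYAh4eHAIiIiACJiYkAioqKAIuLiwCMjIwAjY2NAI6OjgCPj48AkJCQAJGRkQCSkpIAk5OTAJSUlACVlZUAlpaWAJeXlwCYmJgAmZmZAJqamgCbm5sAnJycAJ2dnQCenp4An5+fAKCgoAChoaEAoqKiAKOjowCkpKQApaWlAKampgCnp6cAqKioAKmpqQCqqqoAq6urAKysrACtra0Arq6uAK+vrwCwsLAAsbGxALKysgCzs7MAtLS0ALW1tQC2trYAt7e3ALi4uAC5ubkAurq6ALu7uwC8vLwAvb29AL6+vgC/v78AwMDAAMHBwQDCwsIAw8PDAMTExADFxcUAxsbGAMfHxwDIyMgAycnJAMrKygDLy8sAzMzMAM3NzQDOzs4Az8/PANDQ0ADR0dEA0tLSANPT0wDU1NQA1dXVANbW1gDX19cA2NjYANnZ2QDa2toA29vbANzc3ADd3d0A3t7eAN/f3wDg4OAA4eHhAOLi4gDj4+MA5OTkAOXl5QDm5uYA5+fnAOjo6ADp6ekA6urqAOvr6wDs7OwA7e3tAO7u7gDv7+8A8PDwAPHx8QDy8vIA8/PzAPT09AD19fUA9vb2APf39wD4+PgA+fn5APr6+gD7+/sA/Pz8AP39/QD+/v4A////ALi8xMTIyMTAuLCklIR0ZFi4wMjM0MzIvLCkkIBwYFRIvMTM1NjUzLyolIBsXExAOMDM1Nzg3My4oIhwXEg8MCzI0Nzk6ODQuJx8YEw4LCQgzNjk7Ozk1LiYeFhALCAYFNDY5Ozw6NS4mHRUPCgcFBDQ2OTs8OjUuJh0VDwoHBQUzNTc6Ozk0LiYdFhALCAcGMDI0Nzg3MiwlHRYRDQoJCCwtLzIzMi8pIxwWEg4MCwomJykrLCwpJR8aFRIQDw4OHx8hIyQkIh8bFxMREBARERgYGRscHBsZFhMRERESExQSEhIUFRUVExEQDw8RExUWDw0ODxAQEA8ODQ0OEBMVFw="/>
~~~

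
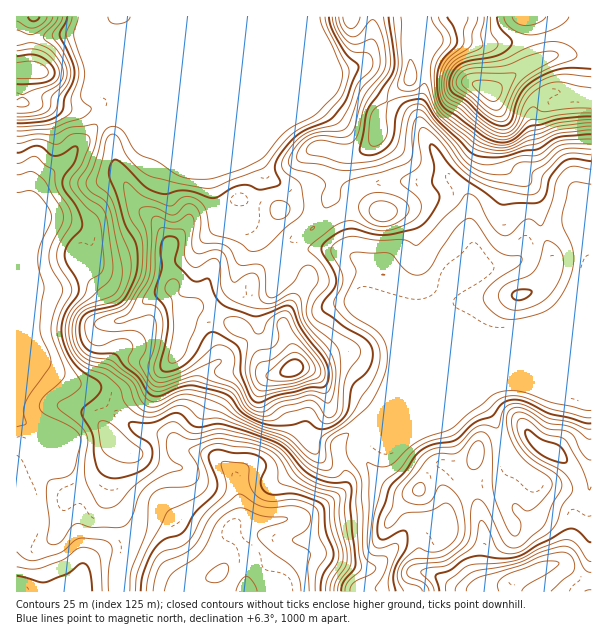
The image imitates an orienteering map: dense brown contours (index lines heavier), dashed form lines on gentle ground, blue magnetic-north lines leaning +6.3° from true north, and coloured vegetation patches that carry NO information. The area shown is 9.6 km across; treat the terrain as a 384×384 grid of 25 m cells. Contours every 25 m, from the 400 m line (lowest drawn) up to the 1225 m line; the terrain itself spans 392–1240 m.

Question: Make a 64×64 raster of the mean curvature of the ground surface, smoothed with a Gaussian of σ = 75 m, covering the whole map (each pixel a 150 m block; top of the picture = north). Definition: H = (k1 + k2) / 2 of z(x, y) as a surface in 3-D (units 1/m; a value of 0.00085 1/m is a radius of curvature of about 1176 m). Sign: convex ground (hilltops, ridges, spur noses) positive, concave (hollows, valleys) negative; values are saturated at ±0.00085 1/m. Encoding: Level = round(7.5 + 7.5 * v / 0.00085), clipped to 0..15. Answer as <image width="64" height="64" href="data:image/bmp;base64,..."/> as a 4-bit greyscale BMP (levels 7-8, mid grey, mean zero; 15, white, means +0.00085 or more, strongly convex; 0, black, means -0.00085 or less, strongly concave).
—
<image width="64" height="64" href="data:image/bmp;base64,Qk12CAAAAAAAAHYAAAAoAAAAQAAAAEAAAAABAAQAAAAAAAAIAAATCwAAEwsAABAAAAAAAAAAAAAAABEREQAiIiIAMzMzAERERABVVVUAZmZmAHd3dwCIiIgAmZmZAKqqqgC7u7sAzMzMAN3d3QDu7u4A////AFZ3d3ZGvshVVoiIiGV4d2Vni//qdoYAa8zcqZllVnd3VnZmdka+t1RWd4mpdXh2VWiIvKdX37vcmay879qHd4h4dmZlRqy4ZEVWeJqGeHdmd2VWZBTf/9mJqZm9/+urlZuodlRGm7p0RmVWiYZnd3dlMjaYMXynZXqWVEWN/u6Ri7qpVFVpu4VYh1V4hld4h2QiSM2CFnQiV4hkICirzXF4m8pmdmerl2m5ZWd3eaqphlV4reYWqEIkeqcwFWeZY3d5uniXeJqoebp1VniZmZh2Z4iL/FWYZCOMx0NERXhldmiZeJiIiJh4qnVFZ3ZVVUV4iHnvlVVlNJ62RWVWeHZ2aJh3mZmIh3eZhkRFVUMiI2mXeL2mVVRGrqVYdmeZh3Z4mXeJmYhmZ4iYdlVodTMiJomHiqiZdUeshWmGaKqGdniZh4iJh1VneJqYZpu5ZVUhR6hovO2FWJl1eXZWiYZ3eJmHiIiHVWeJq6hXrMp3iIUjmXi+/HV5iHZ4dUNYlmeIh3iIiIh2eJu6hkaamHiazFKKd3rbd4mIdndkMkmmaJhlaJmImpiJvLhURWZUWKzrVap0RquImJmGZkM1jLV5qFRYmIisyXiqgxRUIhJYz9VKuWVGvcuYvIVURpztlIqXZVeaq7zKZFUwFWMhE2v/kV24dlWd7JjelDN8/+pjqXZ1NHvdqZlSNlM1ZDNFnfxATKdmVFiYZ++kJs/suWSXZlMjfNpjRkJqp1ZlV5q7qGEFZmdlM0Q1z6M6/5i8p3ZVVWi7ljJFQ3vJZmaM25dY2kE2d3dlMzSMlG79d6uFZ4iZq7l1RphSWbl3it62VTf/tkRnd3d1RGdmv/tlZkNoq7upmHZpzHIld2V9/WJEFe6oh1d3d3dlVVjfx0NEQ2eaqYd3dmi9kxRUQkv8U0QFymZ4ZXd3d3ZlZ5l0NFZldmeHZVVTJK62NGdlSe6ohjjpRYhlZ3d3d2ZmVDNFZ3Z2ZnZEQzMkr+p1jNt57//9rvc1iXZnd3d3d2VEVnd4d3dmVEZTR5nP/rdpuXrtz///10aahmd3d3d3d3d3d3h3d3U0eadq7Jv/2mRDSdlq//2VWKuGV3d3d3d3d3d3d3d3ZDWu7JeHRr/ahjI4uEa+uGV5u5ZXd3d3d3d3d3d3d3dkR8/rhDVEncmGRGeGRryFV5vLhmd3d3d3d3d3d3eHd1Voz8l2VlR8yXZpunVZ22RomqhmZ3d3d3d3dmd3d3h3VWjP7d2XQlvaZoz9d674M3iHZVZ3d3d3eId2ZmZ3d3dlV8///+pCW+p3m9p4z/YCaGRFZ3d3d4iHd3dmZ3d3d2VWm6h4voRrypmIdVVt+CJFRFZnd3Z4iId4mph3dnd3dlRFUxFu2amIqXVFcgbKdVREVmd3iHeIiInNy5h2Z3dmQzZ2QUrM2oeZdEm1AomaqGVXeImZh3d3ic3LunZmd2VVeIZkNXrcpouEW+gjaazbdniZiIh3d3ZniYm7lmZ3ZnipZFZEabqVfKZZyUVqzLl2eIh3eHZ3dmVVV6ynZnZnm7lUZ1RruGRs2EWJdli7hlZ3d2iZd3d3ZmVGnLdmdmesyWRoZGzrZFraVFeXZndDRWZVaKl3d3Z3dlaLp2Z3Vpu5ZHhkW/+kNql3ZomHdTM0VERHiHd3dniXZoqXZ3dVeahUeXVb7cczVWZ3eJu6dkRVZUV3d3dmeahnmHZnd2VWd1Rpl3y4u3Q1Zmd2aLyodnrLh4h2ZlWKqGeXZnd3dUVnU1mqvZSulVd3aJhleqmHnv/KmHd2VpqoZ5dmd3dkRWdjWbzLY66mZ3d4qoVpmZed/8upiIdWmYdXh2Z3dlVneIVpy5dFvZeKqXiqhnmZh3q6mZiJl0V3ZWinZnd2VYqruXraZWipdorKh4ZWeIh1VmZmd4iFNGZnrLdWd3VWi8zKnMhWiGVVaKqWREVmd2REREVWdkNHiJvLhURWhWZniJq9t2eGRFVVaJdol2VWZlRVVmd0JIqqmXdlQ0aVaFM1iruFaHRWZlQ0Z4zshmiqiHZ5mGM4unVCNodDRqVIlSR6ymV3Vnd3d2U0at/rvdzMqJqWMVmnVUI4pjNWlSanIUr7ZWZnd3d3d2NGnv/8qL7amXIBV4eKt0eVNGZ1NoUyKfxlZ3d3d3d3dkRp78hUnvuXQANmaK37RoVGZWVXdVY2uVZ3d3d3d3d3VEVodTOO65YQJ4h4rv1Xp2dkqqqYmnVVZ3d3d3d3d3d2QiNWVZ/ZhQBql3nP/FfKmYf//8qaqGd3d3d3d3d3d3d1M2d2n9l0AI2Vev/nJc3MzMy5dUaJd3d3d3d3d3d3d3dkRmeLyoUgj7V8/8YSe7u7VERlM1Z3d3d3h4h3h3iHd3YzWJiszIBu/d//2DEkZmZ3nNpkR3d3d3d4eId3h4d3d2JJl4rvwE3//93cdCI1Ze7//YVHd3d3d3d4iIiIeHd3ckdTRa+wS//8qr7rdEV33v/rdEd3d3d3d3iHeHd3h3diVjIjj5FJzsqYi+/rmaqbu6hTV3d3d3d3d3h4eIh3d0KJUzSvg0Z4dUVnnO/sqUZ4h0Nnd3d3d3d3d4iHeHd2E6t0Nc50MiMzIjRVeah3AiIzNHdmZ3d3d3d3h4eId3QG3YMm3HUiNnh1REQ0VndZlUQ0Z4d3d3d3d3d4d3h3ckr/gzjadVaIiJiJmGZmd5//2nRYu6lnd3d3d3eIh3djfP+USMllm6ZEec7cupd3"/>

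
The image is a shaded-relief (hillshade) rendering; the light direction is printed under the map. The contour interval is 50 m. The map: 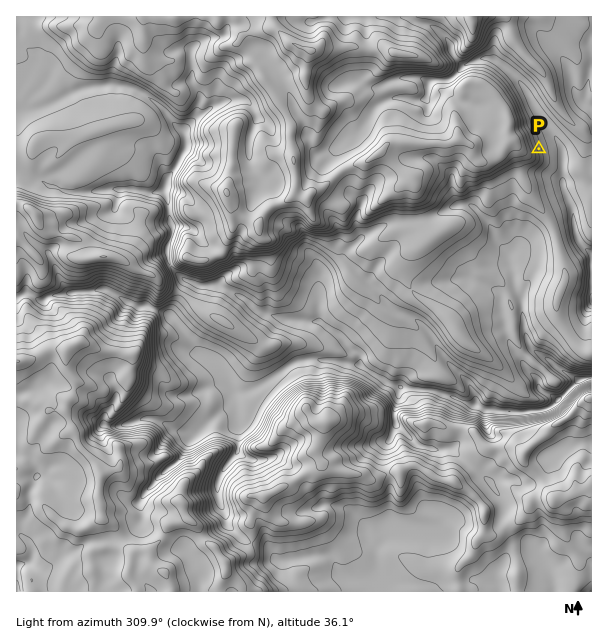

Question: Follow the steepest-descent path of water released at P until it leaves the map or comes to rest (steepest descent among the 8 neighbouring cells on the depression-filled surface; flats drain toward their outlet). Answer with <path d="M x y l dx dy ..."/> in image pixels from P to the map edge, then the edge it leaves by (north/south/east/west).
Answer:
<path d="M539 149l22 0 2 1 0 36 4 9 0 3 5 8 0 4 1 2 0 10 2 2 0 7 1 2 0 3 3 6 12 12"/>
exit: east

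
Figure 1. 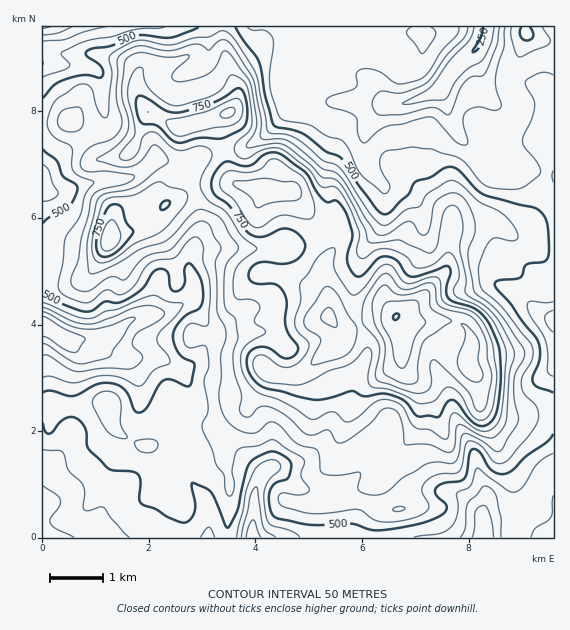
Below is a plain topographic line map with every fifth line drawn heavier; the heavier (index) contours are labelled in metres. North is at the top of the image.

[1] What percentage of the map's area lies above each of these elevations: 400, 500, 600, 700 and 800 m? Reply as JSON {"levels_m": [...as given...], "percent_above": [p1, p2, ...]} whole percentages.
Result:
{"levels_m": [400, 500, 600, 700, 800], "percent_above": [93, 64, 39, 23, 10]}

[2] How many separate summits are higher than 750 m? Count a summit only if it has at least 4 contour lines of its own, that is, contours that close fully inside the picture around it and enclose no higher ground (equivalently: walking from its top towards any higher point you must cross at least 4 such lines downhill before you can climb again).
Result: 1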